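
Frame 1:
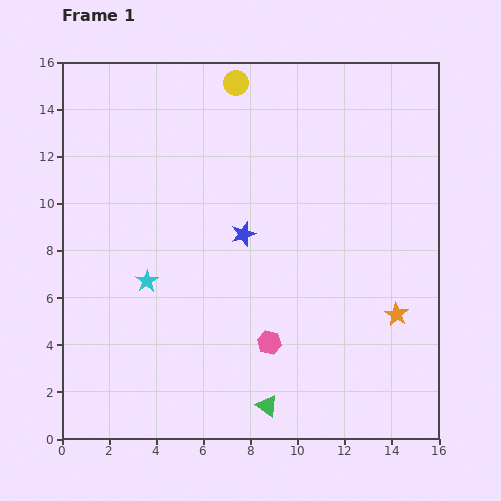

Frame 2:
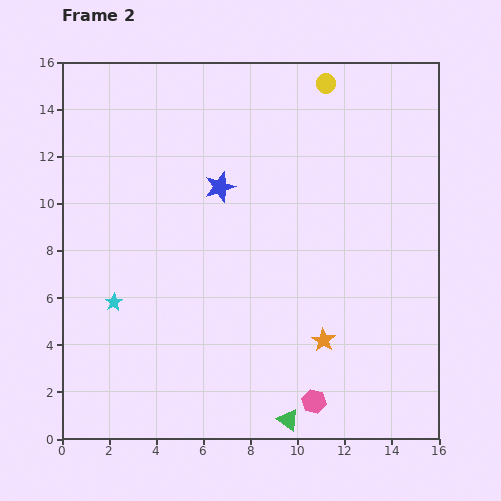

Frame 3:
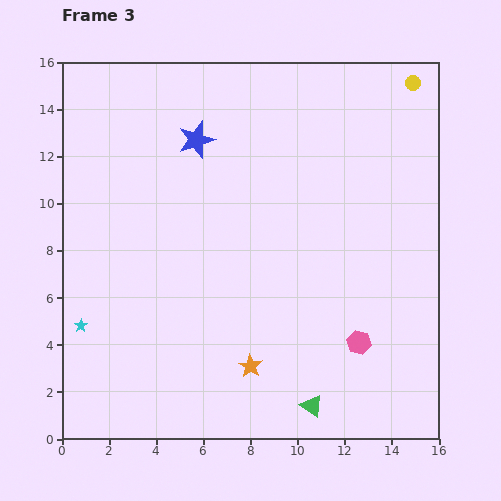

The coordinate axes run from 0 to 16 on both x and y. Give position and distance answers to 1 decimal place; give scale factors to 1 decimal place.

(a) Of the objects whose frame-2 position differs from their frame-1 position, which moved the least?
the green triangle

(moved 1.1)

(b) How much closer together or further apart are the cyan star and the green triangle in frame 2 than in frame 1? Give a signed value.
+1.5

Distance in frame 1: 7.4. Distance in frame 2: 8.9.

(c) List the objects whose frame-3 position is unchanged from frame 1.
none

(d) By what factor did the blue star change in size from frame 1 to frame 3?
1.5×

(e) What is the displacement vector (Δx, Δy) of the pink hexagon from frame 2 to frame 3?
(1.9, 2.5)

The pink hexagon was at (10.7, 1.6) in frame 2 and (12.6, 4.1) in frame 3.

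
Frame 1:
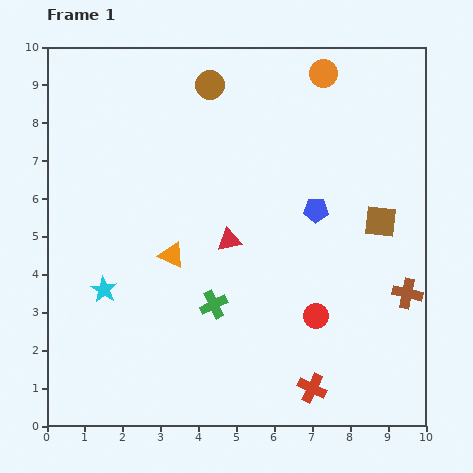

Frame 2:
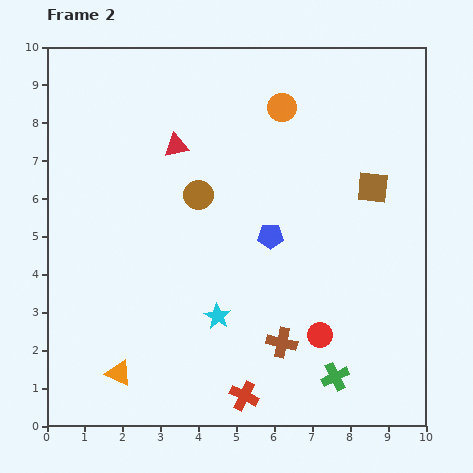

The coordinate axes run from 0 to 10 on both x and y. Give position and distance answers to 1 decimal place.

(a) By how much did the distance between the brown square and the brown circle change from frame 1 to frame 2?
-1.2

Distance in frame 1: 5.8. Distance in frame 2: 4.6.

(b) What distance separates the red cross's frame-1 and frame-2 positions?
1.8

The red cross moved from (7.0, 1.0) to (5.2, 0.8), a distance of √(1.8² + 0.2²) ≈ 1.8.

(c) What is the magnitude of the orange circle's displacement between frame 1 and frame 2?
1.4

The orange circle moved from (7.3, 9.3) to (6.2, 8.4), a distance of √(1.1² + 0.9²) ≈ 1.4.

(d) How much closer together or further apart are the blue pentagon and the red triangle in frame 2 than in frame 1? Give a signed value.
+1.1

Distance in frame 1: 2.4. Distance in frame 2: 3.5.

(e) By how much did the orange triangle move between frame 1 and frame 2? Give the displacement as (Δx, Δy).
(-1.4, -3.1)

The orange triangle was at (3.3, 4.5) in frame 1 and (1.9, 1.4) in frame 2.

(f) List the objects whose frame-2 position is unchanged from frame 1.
none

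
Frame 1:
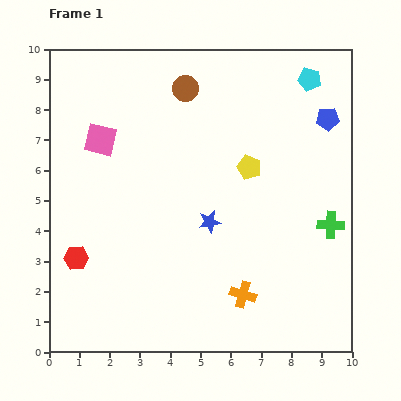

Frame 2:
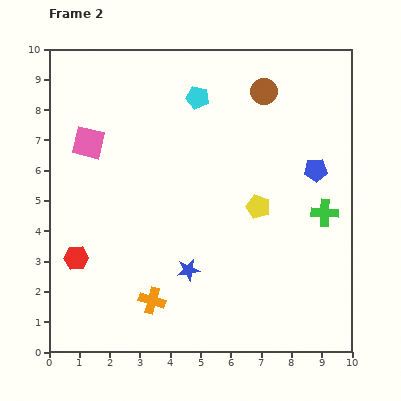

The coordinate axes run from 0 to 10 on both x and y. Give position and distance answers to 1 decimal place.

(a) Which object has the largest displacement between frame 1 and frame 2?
the cyan pentagon

(moved 3.7; next 3.0)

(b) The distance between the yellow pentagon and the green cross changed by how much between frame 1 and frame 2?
-1.1

Distance in frame 1: 3.3. Distance in frame 2: 2.2.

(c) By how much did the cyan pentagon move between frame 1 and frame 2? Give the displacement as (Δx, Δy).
(-3.7, -0.6)

The cyan pentagon was at (8.6, 9.0) in frame 1 and (4.9, 8.4) in frame 2.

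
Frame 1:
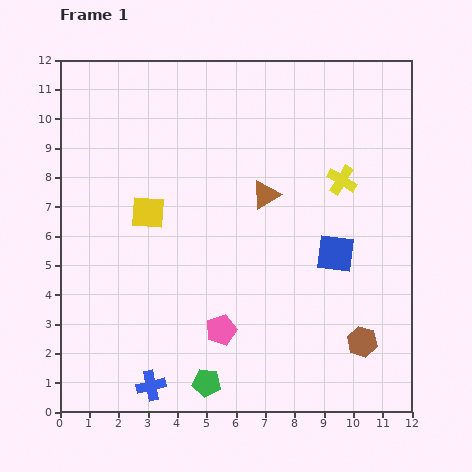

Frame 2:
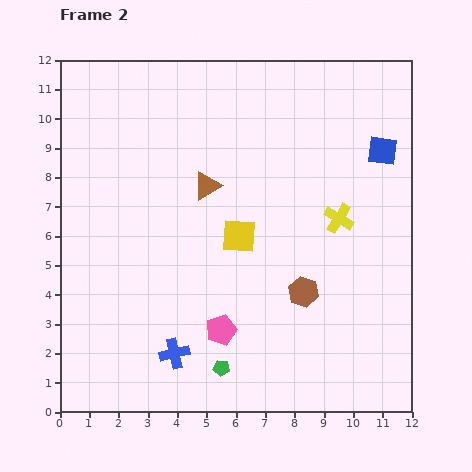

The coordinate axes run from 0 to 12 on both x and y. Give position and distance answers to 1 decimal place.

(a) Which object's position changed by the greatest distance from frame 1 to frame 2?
the blue square

(moved 3.8; next 3.2)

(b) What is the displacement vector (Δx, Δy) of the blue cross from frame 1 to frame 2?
(0.8, 1.1)

The blue cross was at (3.1, 0.9) in frame 1 and (3.9, 2.0) in frame 2.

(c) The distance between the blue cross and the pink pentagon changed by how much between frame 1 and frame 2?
-1.3

Distance in frame 1: 3.1. Distance in frame 2: 1.8.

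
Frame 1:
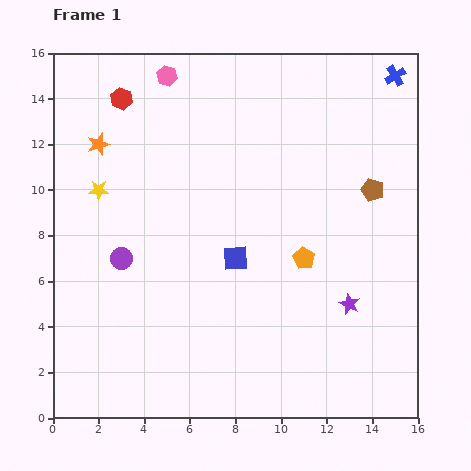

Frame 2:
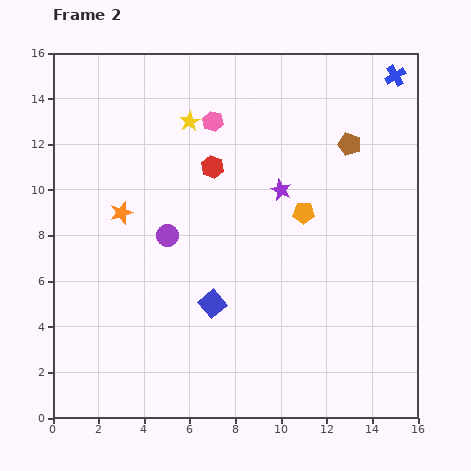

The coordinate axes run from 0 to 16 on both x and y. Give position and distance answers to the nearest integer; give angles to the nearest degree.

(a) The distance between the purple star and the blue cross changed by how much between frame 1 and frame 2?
-3

Distance in frame 1: 10. Distance in frame 2: 7.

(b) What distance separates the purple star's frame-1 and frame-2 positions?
6

The purple star moved from (13, 5) to (10, 10), a distance of √(3² + 5²) ≈ 6.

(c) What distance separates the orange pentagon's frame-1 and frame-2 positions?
2

The orange pentagon moved from (11, 7) to (11, 9), a distance of √(0² + 2²) ≈ 2.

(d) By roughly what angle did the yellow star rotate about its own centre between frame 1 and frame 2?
31° counter-clockwise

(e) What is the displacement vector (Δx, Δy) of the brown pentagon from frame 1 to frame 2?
(-1, 2)

The brown pentagon was at (14, 10) in frame 1 and (13, 12) in frame 2.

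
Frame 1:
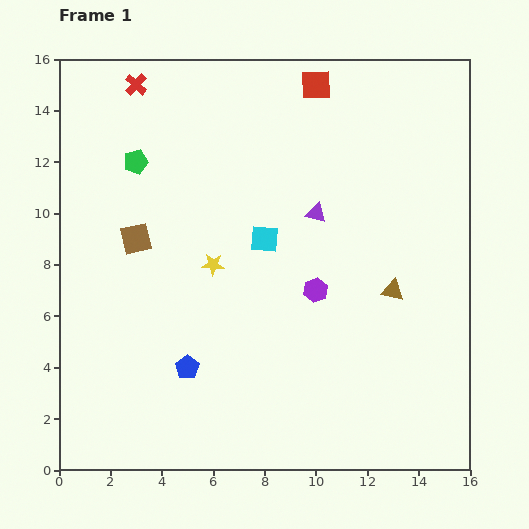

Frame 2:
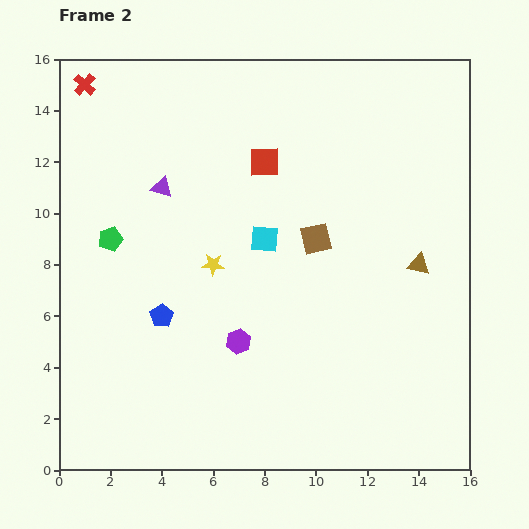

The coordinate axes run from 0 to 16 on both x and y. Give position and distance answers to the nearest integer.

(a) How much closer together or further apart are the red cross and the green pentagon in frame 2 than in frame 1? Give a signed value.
+3

Distance in frame 1: 3. Distance in frame 2: 6.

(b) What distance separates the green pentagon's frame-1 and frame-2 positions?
3

The green pentagon moved from (3, 12) to (2, 9), a distance of √(1² + 3²) ≈ 3.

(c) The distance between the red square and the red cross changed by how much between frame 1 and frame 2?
+1

Distance in frame 1: 7. Distance in frame 2: 8.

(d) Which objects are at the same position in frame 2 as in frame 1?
the yellow star, the cyan square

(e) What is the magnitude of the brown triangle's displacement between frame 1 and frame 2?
1

The brown triangle moved from (13, 7) to (14, 8), a distance of √(1² + 1²) ≈ 1.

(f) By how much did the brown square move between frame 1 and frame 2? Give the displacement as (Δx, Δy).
(7, 0)

The brown square was at (3, 9) in frame 1 and (10, 9) in frame 2.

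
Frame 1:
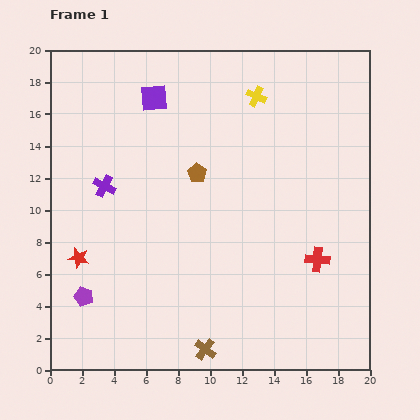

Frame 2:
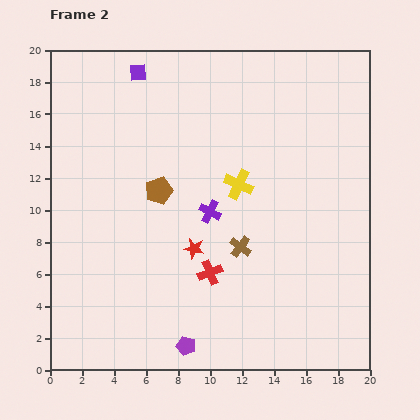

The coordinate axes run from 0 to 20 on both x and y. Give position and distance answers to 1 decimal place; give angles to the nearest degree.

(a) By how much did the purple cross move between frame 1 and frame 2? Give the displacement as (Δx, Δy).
(6.6, -1.6)

The purple cross was at (3.4, 11.5) in frame 1 and (10.0, 9.9) in frame 2.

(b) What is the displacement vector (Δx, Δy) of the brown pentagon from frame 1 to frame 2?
(-2.4, -1.1)

The brown pentagon was at (9.2, 12.3) in frame 1 and (6.8, 11.2) in frame 2.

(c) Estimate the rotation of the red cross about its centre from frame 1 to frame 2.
26° counter-clockwise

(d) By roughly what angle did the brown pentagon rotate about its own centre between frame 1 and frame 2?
18° clockwise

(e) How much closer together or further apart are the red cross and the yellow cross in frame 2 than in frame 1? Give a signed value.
-5.1

Distance in frame 1: 10.9. Distance in frame 2: 5.8.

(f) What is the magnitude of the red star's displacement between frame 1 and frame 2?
7.2

The red star moved from (1.8, 7.0) to (9.0, 7.6), a distance of √(7.2² + 0.6²) ≈ 7.2.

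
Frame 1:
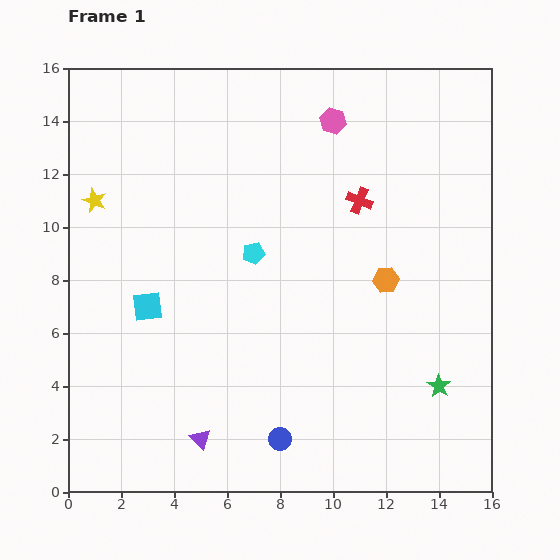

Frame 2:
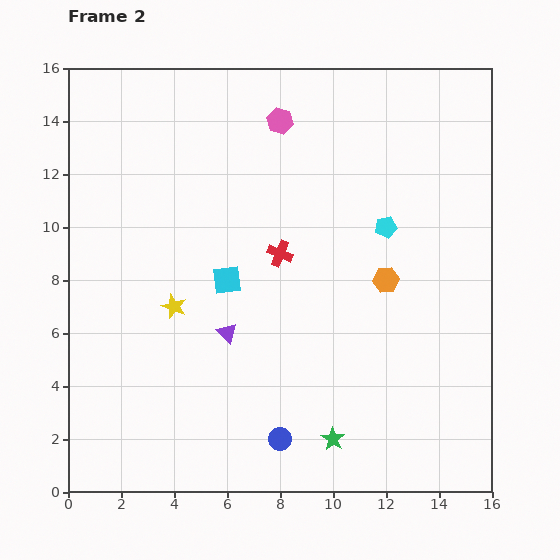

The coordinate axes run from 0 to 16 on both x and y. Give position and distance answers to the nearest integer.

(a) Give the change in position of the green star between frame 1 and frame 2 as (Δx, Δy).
(-4, -2)

The green star was at (14, 4) in frame 1 and (10, 2) in frame 2.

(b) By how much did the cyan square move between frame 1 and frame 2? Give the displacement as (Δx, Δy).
(3, 1)

The cyan square was at (3, 7) in frame 1 and (6, 8) in frame 2.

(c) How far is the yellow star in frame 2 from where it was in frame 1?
5

The yellow star moved from (1, 11) to (4, 7), a distance of √(3² + 4²) ≈ 5.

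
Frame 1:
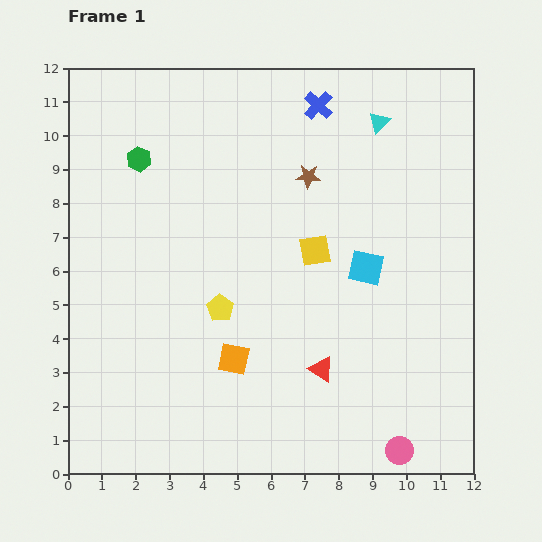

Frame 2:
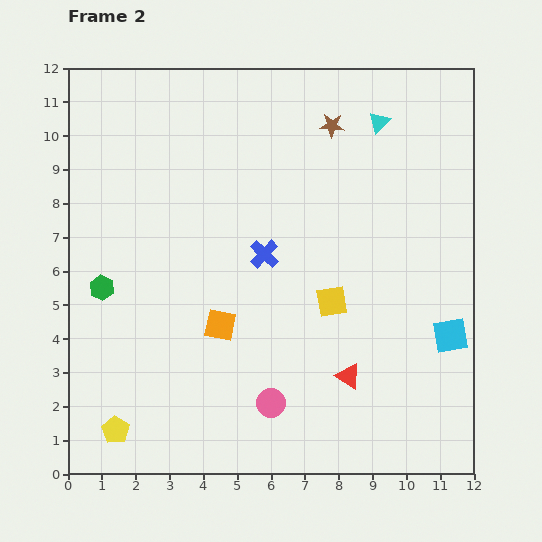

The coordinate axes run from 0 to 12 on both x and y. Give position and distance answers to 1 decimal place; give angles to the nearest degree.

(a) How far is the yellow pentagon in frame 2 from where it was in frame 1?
4.8

The yellow pentagon moved from (4.5, 4.9) to (1.4, 1.3), a distance of √(3.1² + 3.6²) ≈ 4.8.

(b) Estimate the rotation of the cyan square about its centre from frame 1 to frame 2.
22° counter-clockwise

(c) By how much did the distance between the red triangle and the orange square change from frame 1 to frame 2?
+1.5

Distance in frame 1: 2.6. Distance in frame 2: 4.1.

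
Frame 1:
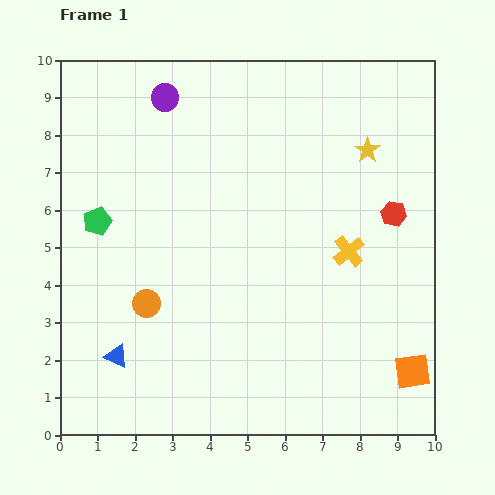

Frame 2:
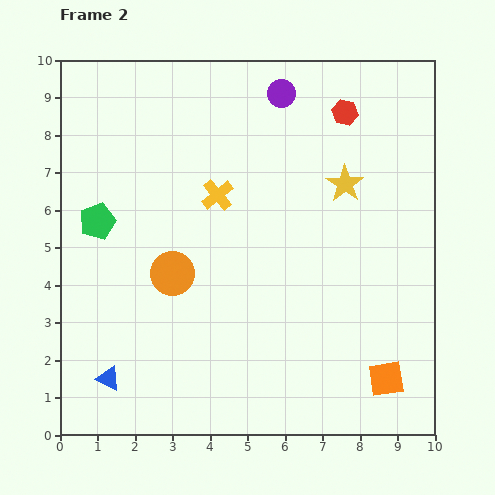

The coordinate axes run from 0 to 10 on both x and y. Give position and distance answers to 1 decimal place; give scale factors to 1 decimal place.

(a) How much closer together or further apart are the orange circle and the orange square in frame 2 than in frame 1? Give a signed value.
-0.9

Distance in frame 1: 7.3. Distance in frame 2: 6.4.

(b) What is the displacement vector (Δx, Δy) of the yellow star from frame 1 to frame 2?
(-0.6, -0.9)

The yellow star was at (8.2, 7.6) in frame 1 and (7.6, 6.7) in frame 2.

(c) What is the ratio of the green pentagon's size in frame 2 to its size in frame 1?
1.3×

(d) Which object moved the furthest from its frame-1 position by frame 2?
the yellow cross

(moved 3.8; next 3.1)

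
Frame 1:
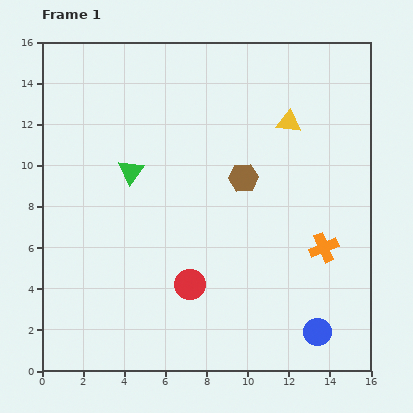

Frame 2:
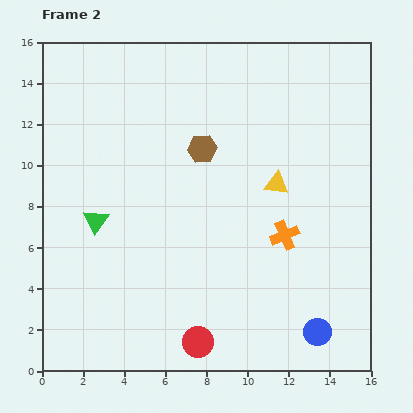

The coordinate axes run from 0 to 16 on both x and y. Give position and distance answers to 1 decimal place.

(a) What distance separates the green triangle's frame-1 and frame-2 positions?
2.9

The green triangle moved from (4.3, 9.7) to (2.6, 7.3), a distance of √(1.7² + 2.4²) ≈ 2.9.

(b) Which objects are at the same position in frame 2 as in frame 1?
the blue circle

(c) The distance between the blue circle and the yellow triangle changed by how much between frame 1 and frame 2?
-2.8

Distance in frame 1: 10.3. Distance in frame 2: 7.5.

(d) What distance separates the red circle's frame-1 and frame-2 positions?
2.8

The red circle moved from (7.2, 4.2) to (7.6, 1.4), a distance of √(0.4² + 2.8²) ≈ 2.8.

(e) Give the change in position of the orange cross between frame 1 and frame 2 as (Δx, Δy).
(-1.9, 0.6)

The orange cross was at (13.7, 6.0) in frame 1 and (11.8, 6.6) in frame 2.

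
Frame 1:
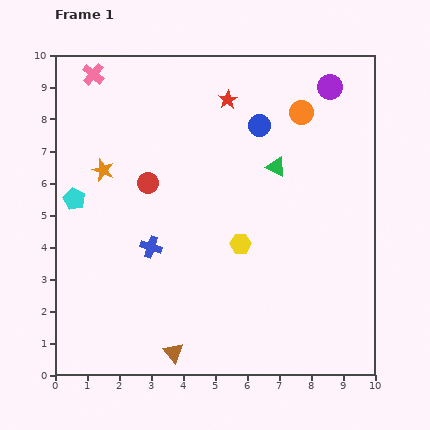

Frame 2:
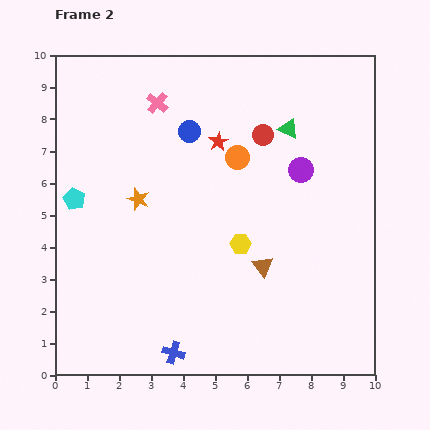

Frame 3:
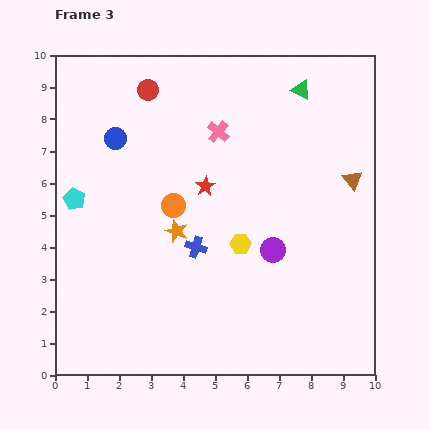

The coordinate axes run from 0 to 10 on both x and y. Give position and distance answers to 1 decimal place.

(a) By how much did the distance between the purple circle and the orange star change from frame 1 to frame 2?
-2.4

Distance in frame 1: 7.6. Distance in frame 2: 5.2.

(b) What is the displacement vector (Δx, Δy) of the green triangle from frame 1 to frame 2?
(0.4, 1.2)

The green triangle was at (6.9, 6.5) in frame 1 and (7.3, 7.7) in frame 2.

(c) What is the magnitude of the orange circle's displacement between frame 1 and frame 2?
2.4

The orange circle moved from (7.7, 8.2) to (5.7, 6.8), a distance of √(2.0² + 1.4²) ≈ 2.4.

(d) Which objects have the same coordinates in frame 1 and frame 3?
the cyan pentagon, the yellow hexagon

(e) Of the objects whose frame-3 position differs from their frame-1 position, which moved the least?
the blue cross

(moved 1.4)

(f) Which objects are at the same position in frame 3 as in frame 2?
the cyan pentagon, the yellow hexagon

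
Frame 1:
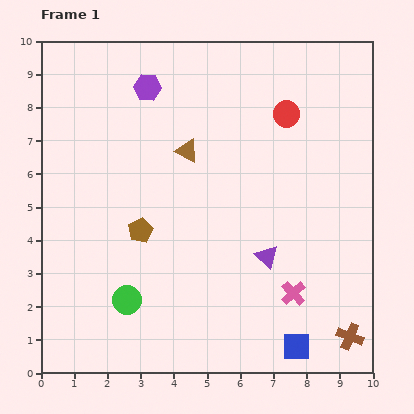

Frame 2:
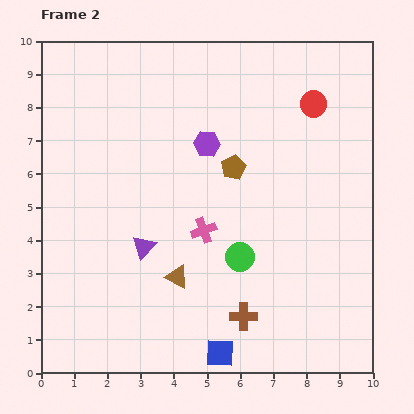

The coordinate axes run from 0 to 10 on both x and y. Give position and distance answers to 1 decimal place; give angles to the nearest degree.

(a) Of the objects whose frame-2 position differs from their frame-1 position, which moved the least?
the red circle

(moved 0.9)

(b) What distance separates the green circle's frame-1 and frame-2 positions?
3.6

The green circle moved from (2.6, 2.2) to (6.0, 3.5), a distance of √(3.4² + 1.3²) ≈ 3.6.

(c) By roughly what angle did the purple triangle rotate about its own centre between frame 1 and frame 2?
29° clockwise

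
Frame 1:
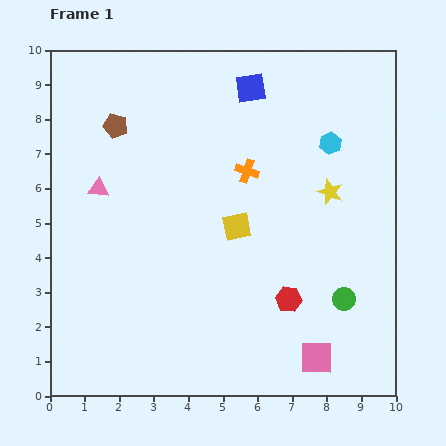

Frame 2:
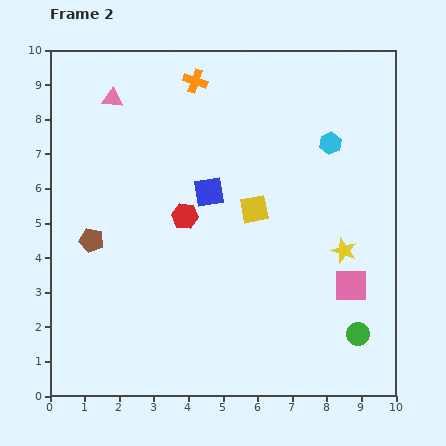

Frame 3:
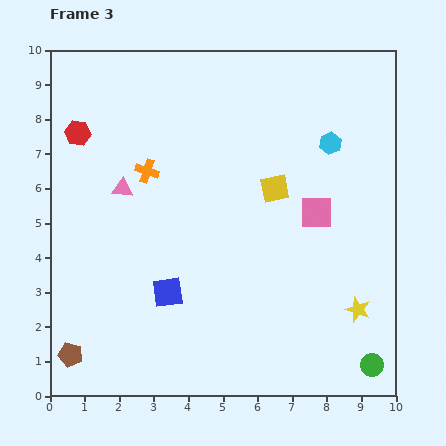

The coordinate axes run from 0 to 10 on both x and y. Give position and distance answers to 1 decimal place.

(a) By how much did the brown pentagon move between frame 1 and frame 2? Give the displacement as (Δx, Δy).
(-0.7, -3.3)

The brown pentagon was at (1.9, 7.8) in frame 1 and (1.2, 4.5) in frame 2.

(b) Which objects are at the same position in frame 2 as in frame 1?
the cyan hexagon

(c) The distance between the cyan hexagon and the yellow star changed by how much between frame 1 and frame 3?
+3.5

Distance in frame 1: 1.4. Distance in frame 3: 4.9.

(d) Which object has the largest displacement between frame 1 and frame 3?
the red hexagon

(moved 7.8; next 6.7)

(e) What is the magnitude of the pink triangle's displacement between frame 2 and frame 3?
2.6

The pink triangle moved from (1.8, 8.6) to (2.1, 6.0), a distance of √(0.3² + 2.6²) ≈ 2.6.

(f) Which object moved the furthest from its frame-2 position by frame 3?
the red hexagon

(moved 3.9; next 3.4)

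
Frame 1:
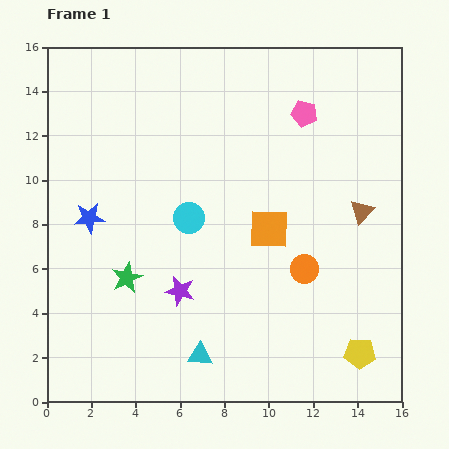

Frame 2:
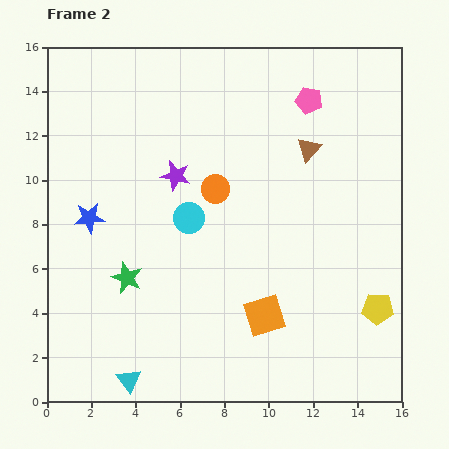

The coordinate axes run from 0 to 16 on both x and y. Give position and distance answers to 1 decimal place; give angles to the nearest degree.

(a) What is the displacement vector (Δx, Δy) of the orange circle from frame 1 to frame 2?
(-4.0, 3.6)

The orange circle was at (11.6, 6.0) in frame 1 and (7.6, 9.6) in frame 2.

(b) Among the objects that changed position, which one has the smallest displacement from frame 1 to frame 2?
the pink pentagon

(moved 0.6)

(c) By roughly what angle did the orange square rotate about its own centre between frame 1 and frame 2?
19° counter-clockwise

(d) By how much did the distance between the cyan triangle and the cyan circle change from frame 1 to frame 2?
+1.6

Distance in frame 1: 6.2. Distance in frame 2: 7.8.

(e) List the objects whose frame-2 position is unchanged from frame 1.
the green star, the blue star, the cyan circle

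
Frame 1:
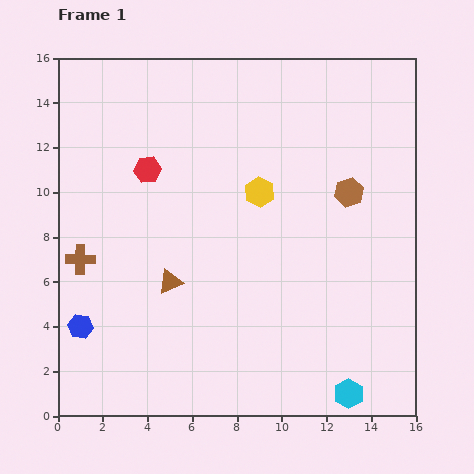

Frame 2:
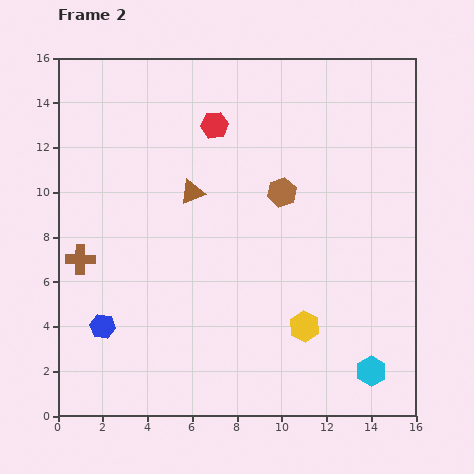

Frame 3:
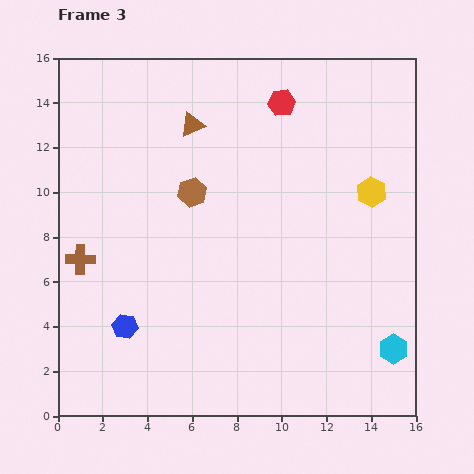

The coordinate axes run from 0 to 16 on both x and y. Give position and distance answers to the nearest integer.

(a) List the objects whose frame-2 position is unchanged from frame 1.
the brown cross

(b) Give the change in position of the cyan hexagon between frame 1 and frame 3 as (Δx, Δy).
(2, 2)

The cyan hexagon was at (13, 1) in frame 1 and (15, 3) in frame 3.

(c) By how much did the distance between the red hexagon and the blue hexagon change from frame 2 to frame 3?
+2

Distance in frame 2: 10. Distance in frame 3: 12.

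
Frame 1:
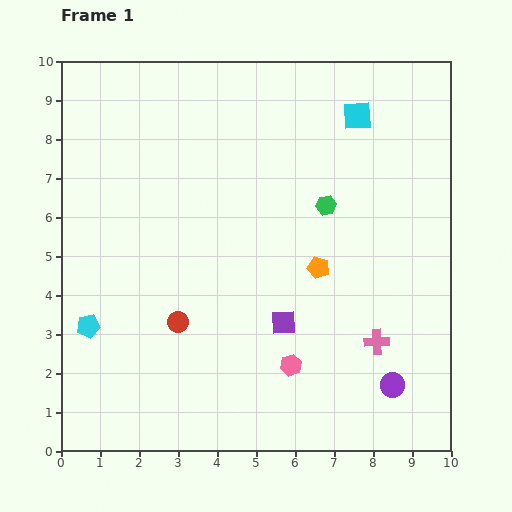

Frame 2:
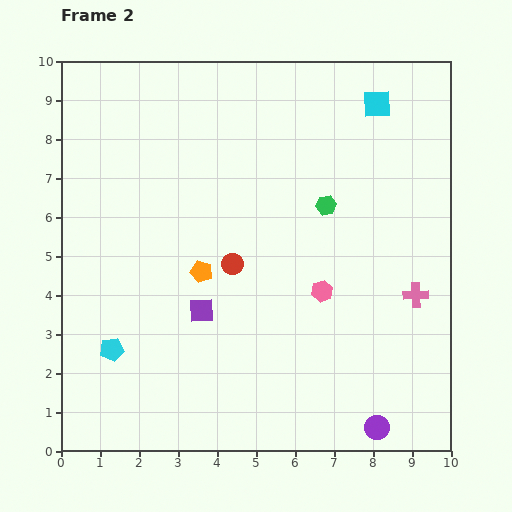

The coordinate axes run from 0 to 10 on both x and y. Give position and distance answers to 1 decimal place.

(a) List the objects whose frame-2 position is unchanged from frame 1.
the green hexagon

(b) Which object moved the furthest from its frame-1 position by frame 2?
the orange pentagon

(moved 3.0; next 2.1)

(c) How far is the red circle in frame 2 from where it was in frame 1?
2.1

The red circle moved from (3.0, 3.3) to (4.4, 4.8), a distance of √(1.4² + 1.5²) ≈ 2.1.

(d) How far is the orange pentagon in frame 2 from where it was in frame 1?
3.0

The orange pentagon moved from (6.6, 4.7) to (3.6, 4.6), a distance of √(3.0² + 0.1²) ≈ 3.0.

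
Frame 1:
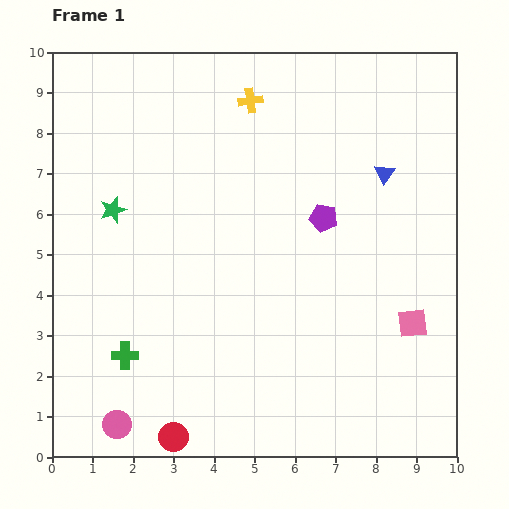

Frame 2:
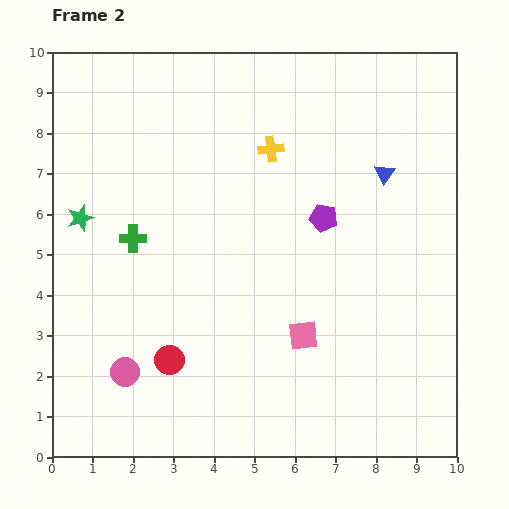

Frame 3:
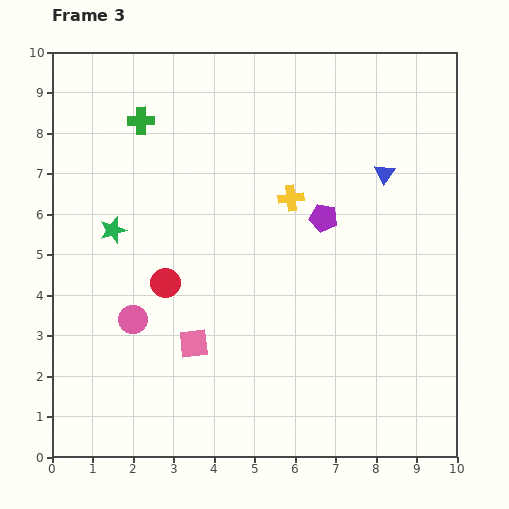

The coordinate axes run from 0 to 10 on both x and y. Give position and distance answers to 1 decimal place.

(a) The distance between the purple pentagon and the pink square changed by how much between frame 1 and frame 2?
-0.5

Distance in frame 1: 3.4. Distance in frame 2: 2.9.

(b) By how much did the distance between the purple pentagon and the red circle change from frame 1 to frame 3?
-2.3

Distance in frame 1: 6.5. Distance in frame 3: 4.2.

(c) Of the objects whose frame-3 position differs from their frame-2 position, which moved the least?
the green star

(moved 0.9)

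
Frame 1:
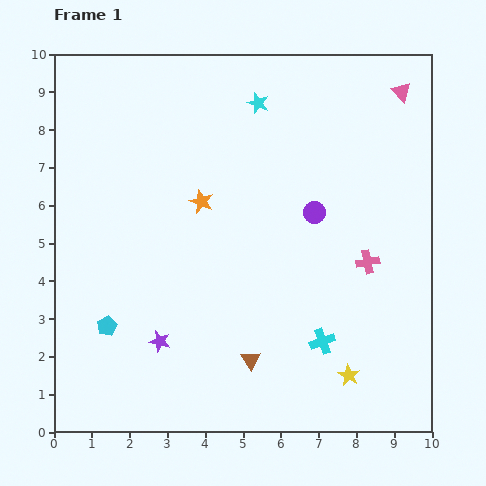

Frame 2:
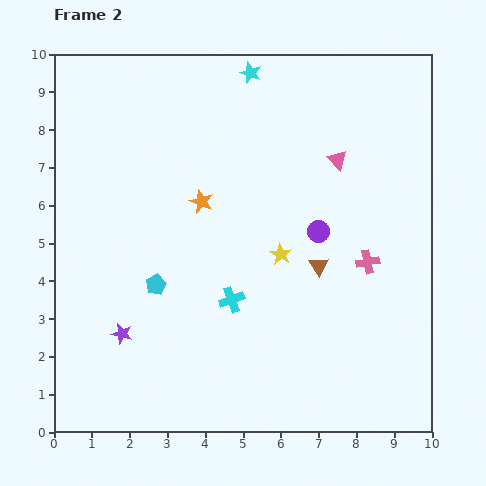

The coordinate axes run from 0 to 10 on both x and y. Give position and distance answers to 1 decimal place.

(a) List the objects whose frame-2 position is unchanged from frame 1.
the orange star, the pink cross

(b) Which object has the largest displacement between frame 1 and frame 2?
the yellow star

(moved 3.7; next 3.1)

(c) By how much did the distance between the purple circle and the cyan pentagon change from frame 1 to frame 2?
-1.8

Distance in frame 1: 6.3. Distance in frame 2: 4.5.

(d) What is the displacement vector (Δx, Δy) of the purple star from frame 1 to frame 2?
(-1.0, 0.2)

The purple star was at (2.8, 2.4) in frame 1 and (1.8, 2.6) in frame 2.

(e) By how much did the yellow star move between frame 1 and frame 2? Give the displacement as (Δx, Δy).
(-1.8, 3.2)

The yellow star was at (7.8, 1.5) in frame 1 and (6.0, 4.7) in frame 2.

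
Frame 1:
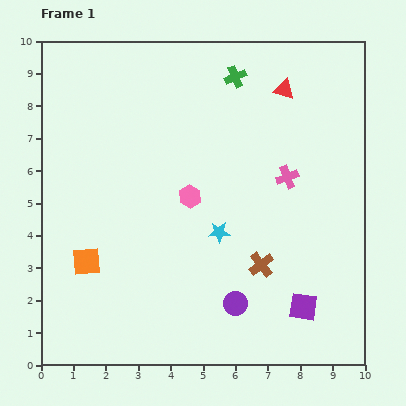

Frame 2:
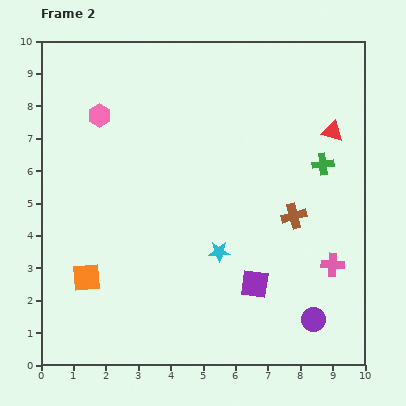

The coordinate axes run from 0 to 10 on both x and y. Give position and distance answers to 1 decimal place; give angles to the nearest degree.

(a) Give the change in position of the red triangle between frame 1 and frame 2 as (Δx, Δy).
(1.5, -1.3)

The red triangle was at (7.5, 8.5) in frame 1 and (9.0, 7.2) in frame 2.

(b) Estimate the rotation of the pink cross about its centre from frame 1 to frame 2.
23° clockwise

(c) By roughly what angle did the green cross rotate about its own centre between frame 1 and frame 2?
17° clockwise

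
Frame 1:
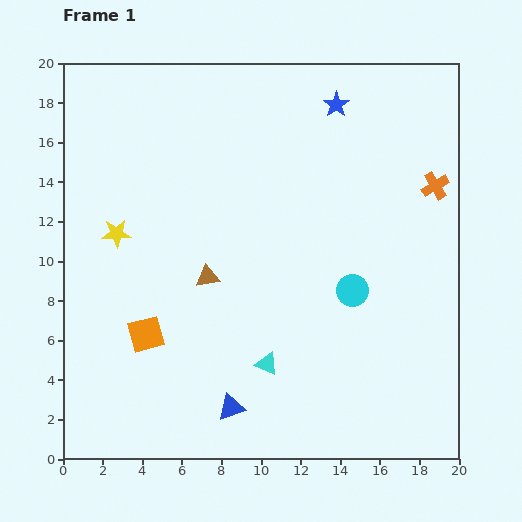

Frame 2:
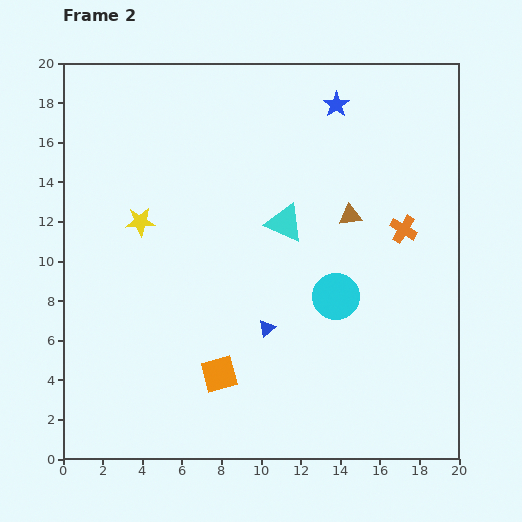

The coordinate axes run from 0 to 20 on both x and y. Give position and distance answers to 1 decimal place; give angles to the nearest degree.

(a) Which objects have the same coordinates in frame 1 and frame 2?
the blue star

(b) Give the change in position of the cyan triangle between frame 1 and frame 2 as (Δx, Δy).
(0.9, 7.1)

The cyan triangle was at (10.3, 4.8) in frame 1 and (11.2, 11.9) in frame 2.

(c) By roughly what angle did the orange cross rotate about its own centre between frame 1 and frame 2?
29° counter-clockwise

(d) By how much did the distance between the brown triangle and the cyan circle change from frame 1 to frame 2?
-3.1

Distance in frame 1: 7.3. Distance in frame 2: 4.2.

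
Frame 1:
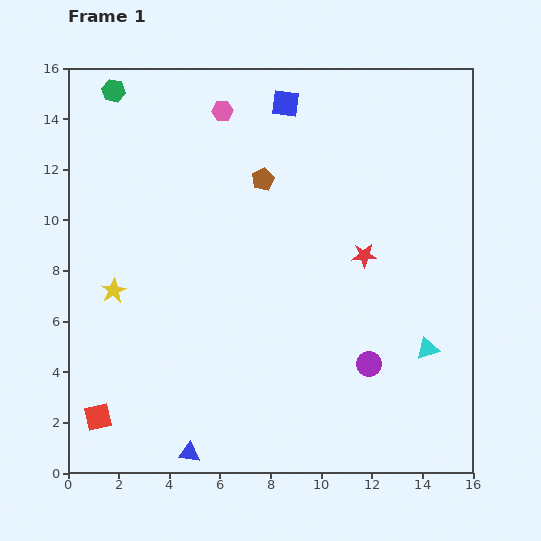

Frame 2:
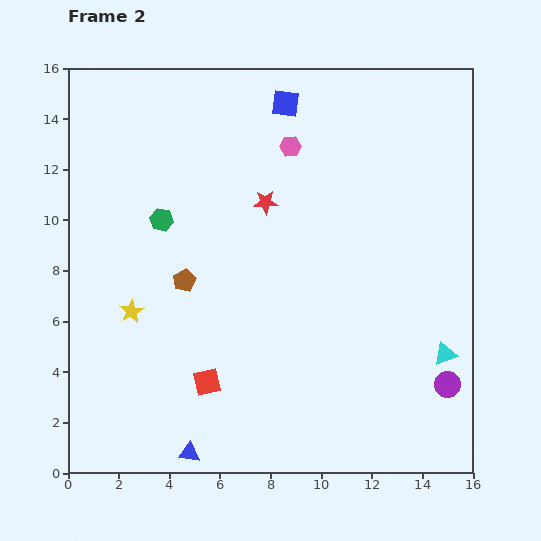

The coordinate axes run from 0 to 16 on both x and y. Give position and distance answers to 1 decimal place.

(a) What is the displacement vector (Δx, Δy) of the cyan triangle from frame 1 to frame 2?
(0.7, -0.2)

The cyan triangle was at (14.2, 4.9) in frame 1 and (14.9, 4.7) in frame 2.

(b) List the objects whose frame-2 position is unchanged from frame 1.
the blue triangle, the blue square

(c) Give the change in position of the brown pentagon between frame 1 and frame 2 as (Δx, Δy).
(-3.1, -4.0)

The brown pentagon was at (7.7, 11.6) in frame 1 and (4.6, 7.6) in frame 2.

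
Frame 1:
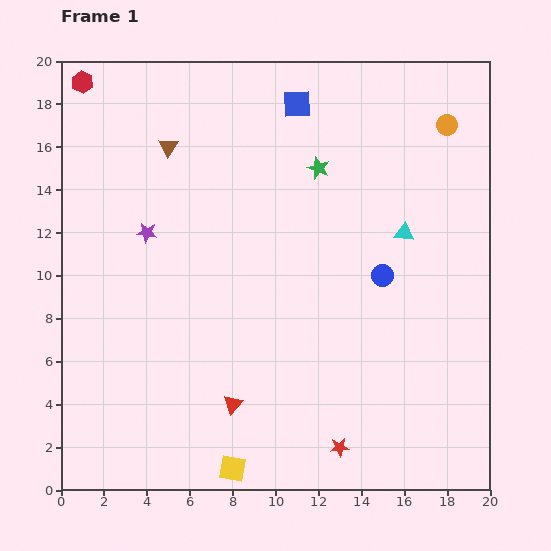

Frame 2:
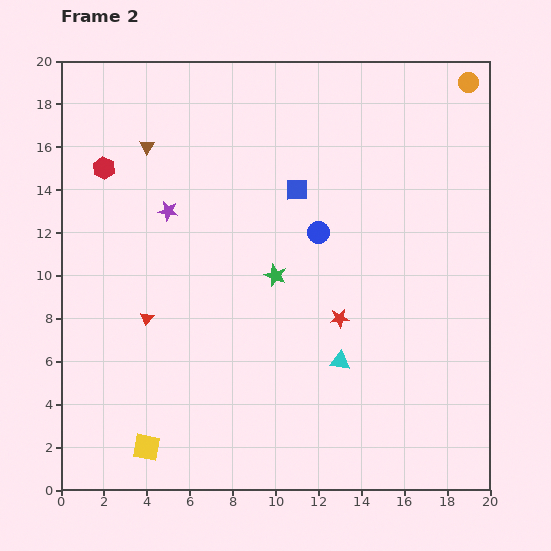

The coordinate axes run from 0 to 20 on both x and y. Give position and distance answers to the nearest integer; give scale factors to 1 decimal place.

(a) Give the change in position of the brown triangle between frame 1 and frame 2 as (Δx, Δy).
(-1, 0)

The brown triangle was at (5, 16) in frame 1 and (4, 16) in frame 2.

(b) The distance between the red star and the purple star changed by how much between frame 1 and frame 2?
-4

Distance in frame 1: 13. Distance in frame 2: 9.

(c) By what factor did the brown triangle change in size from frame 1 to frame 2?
0.8×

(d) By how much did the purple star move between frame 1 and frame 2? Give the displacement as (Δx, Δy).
(1, 1)

The purple star was at (4, 12) in frame 1 and (5, 13) in frame 2.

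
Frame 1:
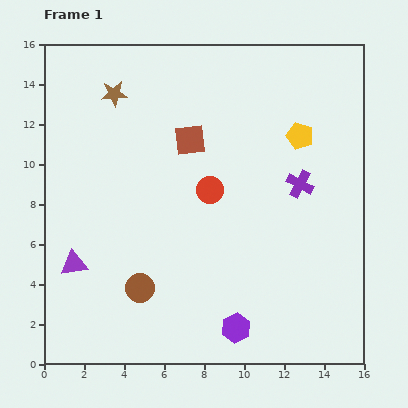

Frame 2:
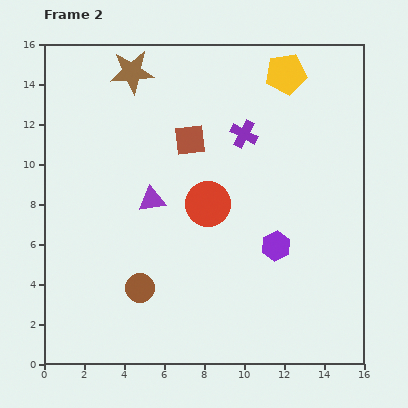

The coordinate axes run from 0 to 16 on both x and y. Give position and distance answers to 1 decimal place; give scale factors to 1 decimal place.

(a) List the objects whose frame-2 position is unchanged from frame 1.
the brown square, the brown circle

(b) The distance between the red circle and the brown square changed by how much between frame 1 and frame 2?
+0.6

Distance in frame 1: 2.7. Distance in frame 2: 3.3.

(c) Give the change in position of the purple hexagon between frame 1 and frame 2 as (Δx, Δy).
(2.0, 4.1)

The purple hexagon was at (9.6, 1.8) in frame 1 and (11.6, 5.9) in frame 2.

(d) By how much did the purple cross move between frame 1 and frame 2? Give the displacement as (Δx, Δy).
(-2.8, 2.5)

The purple cross was at (12.8, 9.0) in frame 1 and (10.0, 11.5) in frame 2.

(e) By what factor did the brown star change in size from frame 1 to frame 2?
1.7×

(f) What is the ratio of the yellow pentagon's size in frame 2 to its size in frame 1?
1.5×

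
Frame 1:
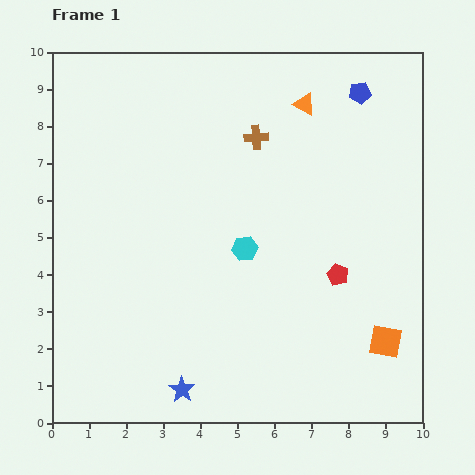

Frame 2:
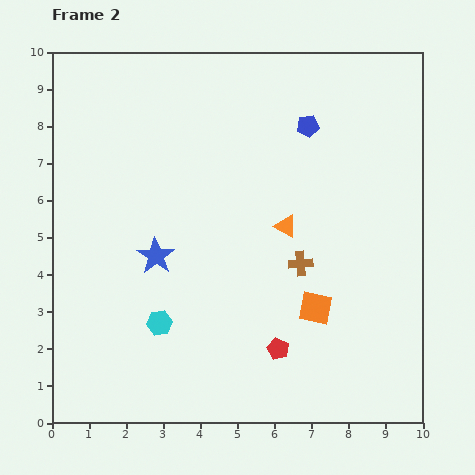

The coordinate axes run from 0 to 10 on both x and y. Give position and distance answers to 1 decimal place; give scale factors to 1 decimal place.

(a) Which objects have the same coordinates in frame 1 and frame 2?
none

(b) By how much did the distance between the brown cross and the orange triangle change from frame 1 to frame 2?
-0.5

Distance in frame 1: 1.6. Distance in frame 2: 1.1.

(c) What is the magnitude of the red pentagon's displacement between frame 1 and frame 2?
2.6

The red pentagon moved from (7.7, 4.0) to (6.1, 2.0), a distance of √(1.6² + 2.0²) ≈ 2.6.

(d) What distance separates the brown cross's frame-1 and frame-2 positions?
3.6

The brown cross moved from (5.5, 7.7) to (6.7, 4.3), a distance of √(1.2² + 3.4²) ≈ 3.6.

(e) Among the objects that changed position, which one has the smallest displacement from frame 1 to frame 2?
the blue pentagon

(moved 1.7)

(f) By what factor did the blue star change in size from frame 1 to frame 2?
1.4×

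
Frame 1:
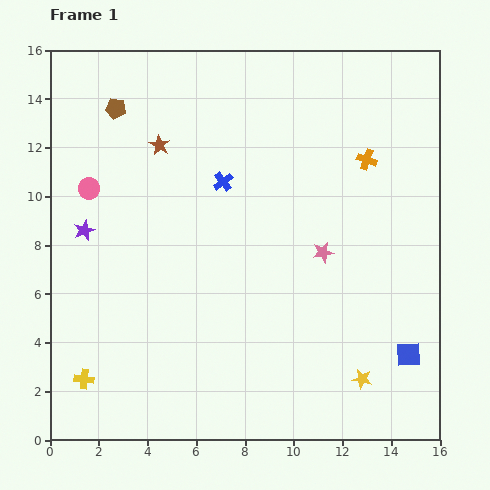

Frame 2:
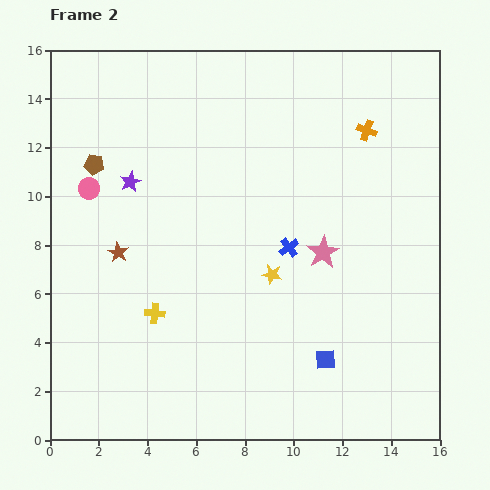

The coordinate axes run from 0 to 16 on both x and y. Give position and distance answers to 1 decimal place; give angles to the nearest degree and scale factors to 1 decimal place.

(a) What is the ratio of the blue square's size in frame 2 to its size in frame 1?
0.8×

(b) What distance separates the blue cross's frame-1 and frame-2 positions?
3.8

The blue cross moved from (7.1, 10.6) to (9.8, 7.9), a distance of √(2.7² + 2.7²) ≈ 3.8.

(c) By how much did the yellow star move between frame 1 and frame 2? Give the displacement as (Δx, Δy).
(-3.7, 4.3)

The yellow star was at (12.8, 2.5) in frame 1 and (9.1, 6.8) in frame 2.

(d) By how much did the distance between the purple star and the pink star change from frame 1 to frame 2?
-1.4

Distance in frame 1: 9.8. Distance in frame 2: 8.4.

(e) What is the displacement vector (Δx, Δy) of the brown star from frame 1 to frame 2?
(-1.7, -4.4)

The brown star was at (4.5, 12.1) in frame 1 and (2.8, 7.7) in frame 2.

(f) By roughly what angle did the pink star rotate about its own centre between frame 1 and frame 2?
21° counter-clockwise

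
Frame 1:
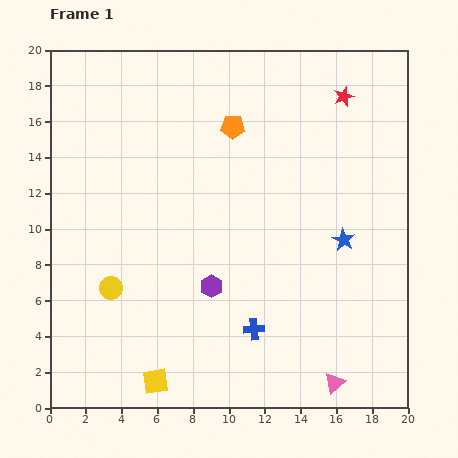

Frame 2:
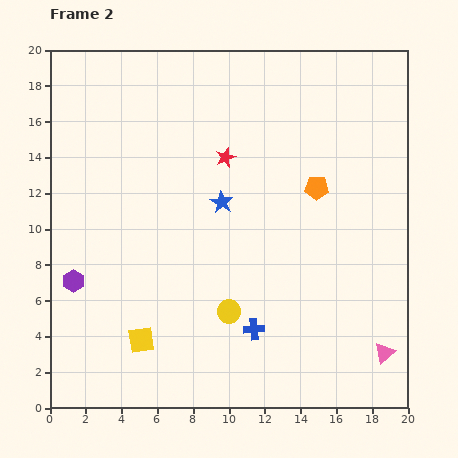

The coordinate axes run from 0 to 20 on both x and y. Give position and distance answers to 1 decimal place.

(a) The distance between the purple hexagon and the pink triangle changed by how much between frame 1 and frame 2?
+9.1

Distance in frame 1: 8.8. Distance in frame 2: 17.9.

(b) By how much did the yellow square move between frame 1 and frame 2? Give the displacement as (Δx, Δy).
(-0.8, 2.3)

The yellow square was at (5.9, 1.5) in frame 1 and (5.1, 3.8) in frame 2.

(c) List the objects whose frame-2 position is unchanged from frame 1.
the blue cross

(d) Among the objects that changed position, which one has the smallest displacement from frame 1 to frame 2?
the yellow square

(moved 2.4)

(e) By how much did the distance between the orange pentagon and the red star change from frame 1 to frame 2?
-1.0

Distance in frame 1: 6.4. Distance in frame 2: 5.4.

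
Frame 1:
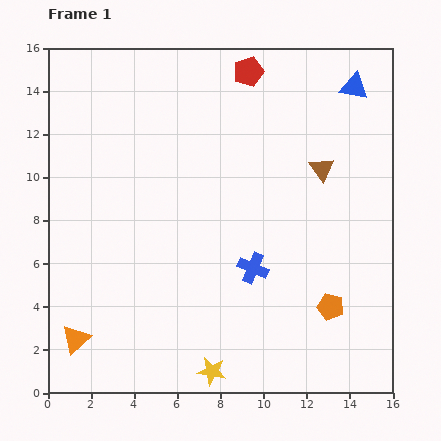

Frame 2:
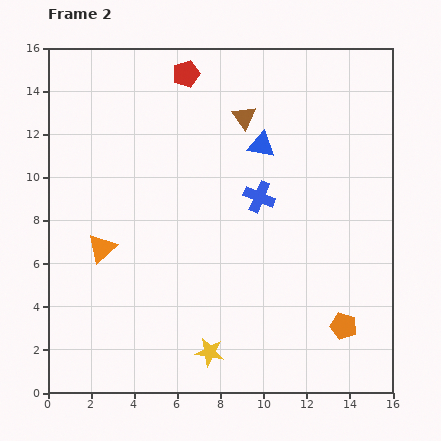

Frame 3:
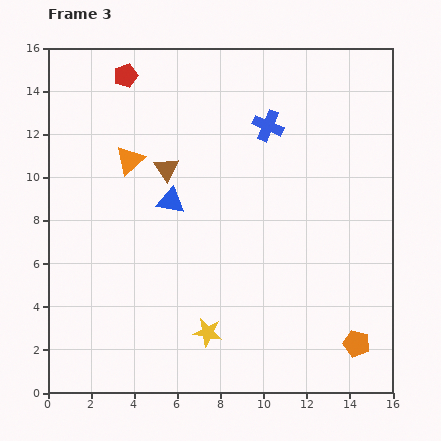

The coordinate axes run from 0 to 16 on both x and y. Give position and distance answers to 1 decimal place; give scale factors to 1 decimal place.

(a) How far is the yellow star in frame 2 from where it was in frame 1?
0.9

The yellow star moved from (7.6, 1.0) to (7.5, 1.9), a distance of √(0.1² + 0.9²) ≈ 0.9.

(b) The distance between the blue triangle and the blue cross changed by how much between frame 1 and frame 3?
-3.9

Distance in frame 1: 9.6. Distance in frame 3: 5.7.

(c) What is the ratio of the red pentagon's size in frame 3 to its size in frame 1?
0.8×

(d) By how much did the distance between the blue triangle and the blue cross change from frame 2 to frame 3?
+3.3

Distance in frame 2: 2.4. Distance in frame 3: 5.7.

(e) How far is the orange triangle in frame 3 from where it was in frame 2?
4.3

The orange triangle moved from (2.5, 6.7) to (3.8, 10.8), a distance of √(1.3² + 4.1²) ≈ 4.3.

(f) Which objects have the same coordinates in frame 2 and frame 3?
none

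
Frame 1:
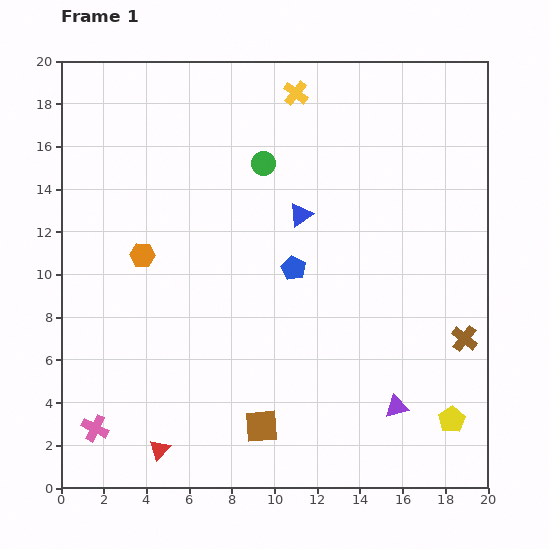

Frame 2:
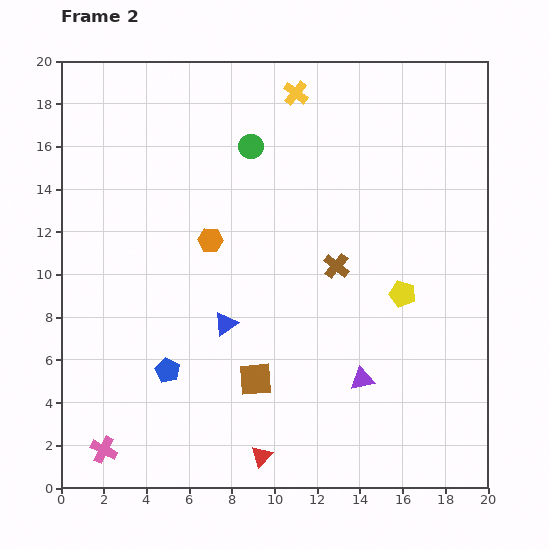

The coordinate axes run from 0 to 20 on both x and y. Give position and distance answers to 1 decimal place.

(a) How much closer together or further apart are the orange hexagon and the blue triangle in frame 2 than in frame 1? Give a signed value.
-3.6

Distance in frame 1: 7.6. Distance in frame 2: 4.0.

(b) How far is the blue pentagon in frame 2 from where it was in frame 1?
7.6

The blue pentagon moved from (10.9, 10.3) to (5.0, 5.5), a distance of √(5.9² + 4.8²) ≈ 7.6.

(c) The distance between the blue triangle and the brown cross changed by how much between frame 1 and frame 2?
-3.7

Distance in frame 1: 9.6. Distance in frame 2: 5.9.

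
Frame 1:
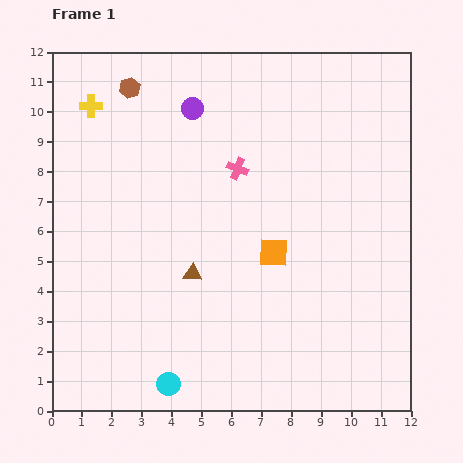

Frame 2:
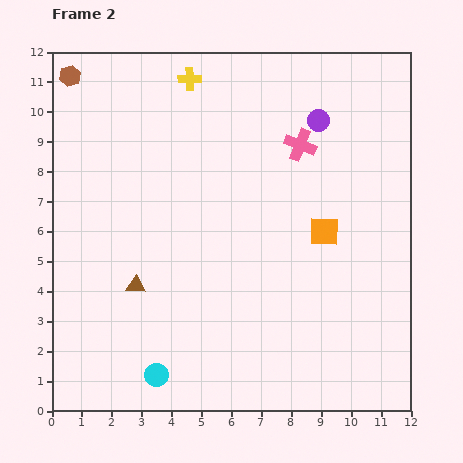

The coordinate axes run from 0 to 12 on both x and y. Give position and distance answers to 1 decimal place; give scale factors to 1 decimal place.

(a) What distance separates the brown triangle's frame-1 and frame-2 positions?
1.9

The brown triangle moved from (4.7, 4.6) to (2.8, 4.2), a distance of √(1.9² + 0.4²) ≈ 1.9.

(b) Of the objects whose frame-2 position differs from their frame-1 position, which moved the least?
the cyan circle

(moved 0.5)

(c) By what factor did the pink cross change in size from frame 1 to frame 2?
1.5×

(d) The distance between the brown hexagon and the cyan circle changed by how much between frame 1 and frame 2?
+0.4

Distance in frame 1: 10.0. Distance in frame 2: 10.4.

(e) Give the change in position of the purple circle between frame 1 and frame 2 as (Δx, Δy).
(4.2, -0.4)

The purple circle was at (4.7, 10.1) in frame 1 and (8.9, 9.7) in frame 2.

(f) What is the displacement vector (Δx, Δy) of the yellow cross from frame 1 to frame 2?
(3.3, 0.9)

The yellow cross was at (1.3, 10.2) in frame 1 and (4.6, 11.1) in frame 2.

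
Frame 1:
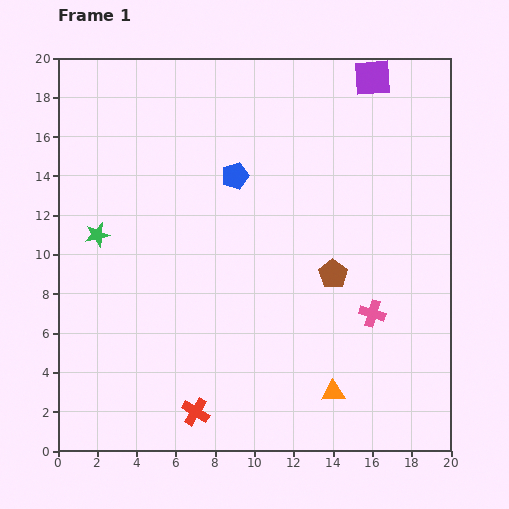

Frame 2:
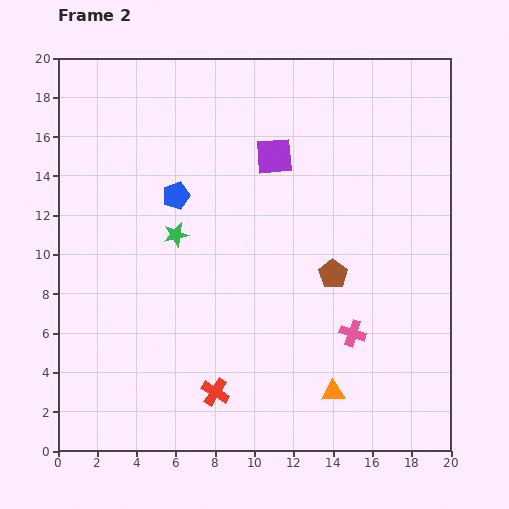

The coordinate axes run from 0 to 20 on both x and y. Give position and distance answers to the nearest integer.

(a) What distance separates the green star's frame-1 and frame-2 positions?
4

The green star moved from (2, 11) to (6, 11), a distance of √(4² + 0²) ≈ 4.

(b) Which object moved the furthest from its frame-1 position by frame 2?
the purple square

(moved 6; next 4)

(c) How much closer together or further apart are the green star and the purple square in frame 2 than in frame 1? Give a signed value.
-10

Distance in frame 1: 16. Distance in frame 2: 6.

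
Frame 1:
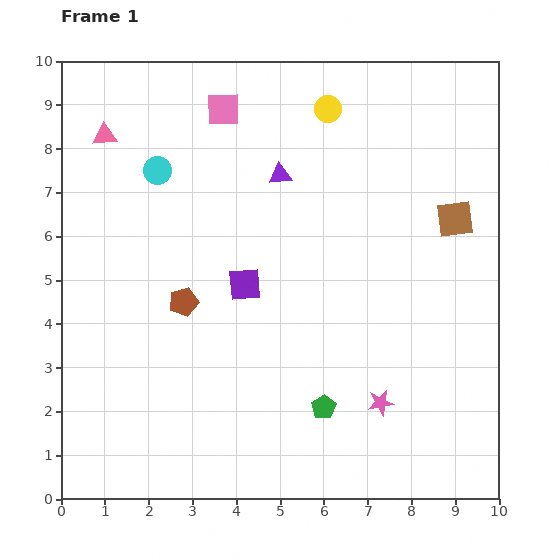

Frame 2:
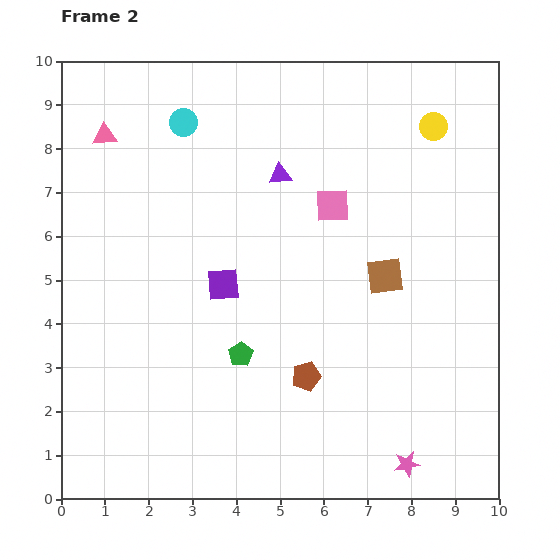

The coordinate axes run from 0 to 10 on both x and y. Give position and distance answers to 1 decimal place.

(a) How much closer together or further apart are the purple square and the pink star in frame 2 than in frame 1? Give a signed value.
+1.8

Distance in frame 1: 4.1. Distance in frame 2: 5.9.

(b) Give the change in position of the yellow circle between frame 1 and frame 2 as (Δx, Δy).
(2.4, -0.4)

The yellow circle was at (6.1, 8.9) in frame 1 and (8.5, 8.5) in frame 2.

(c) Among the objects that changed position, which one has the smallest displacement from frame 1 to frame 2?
the purple square

(moved 0.5)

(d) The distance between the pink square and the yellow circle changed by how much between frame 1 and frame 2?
+0.5

Distance in frame 1: 2.4. Distance in frame 2: 2.9.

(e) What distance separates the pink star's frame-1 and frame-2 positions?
1.5

The pink star moved from (7.3, 2.2) to (7.9, 0.8), a distance of √(0.6² + 1.4²) ≈ 1.5.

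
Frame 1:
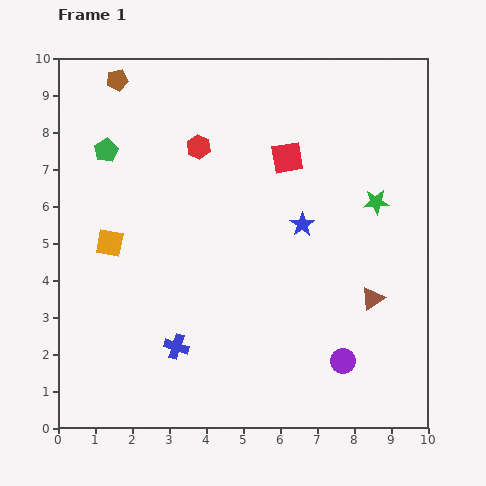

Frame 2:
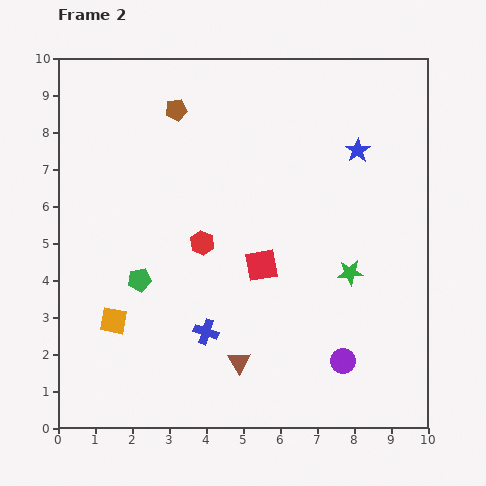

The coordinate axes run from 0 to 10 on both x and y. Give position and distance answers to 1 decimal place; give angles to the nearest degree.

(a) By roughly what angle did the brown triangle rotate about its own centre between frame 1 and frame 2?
27° counter-clockwise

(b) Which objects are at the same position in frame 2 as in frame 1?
the purple circle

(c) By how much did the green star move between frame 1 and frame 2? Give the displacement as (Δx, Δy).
(-0.7, -1.9)

The green star was at (8.6, 6.1) in frame 1 and (7.9, 4.2) in frame 2.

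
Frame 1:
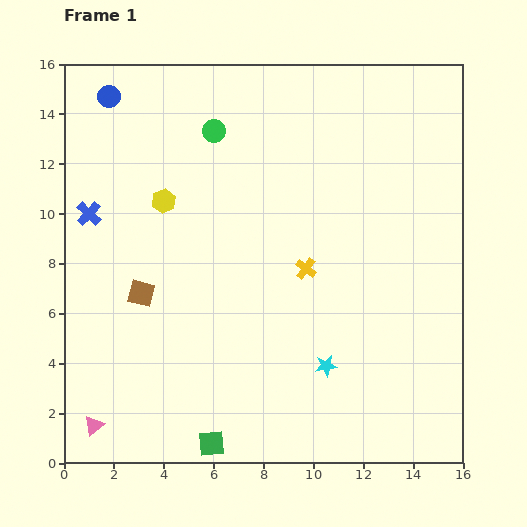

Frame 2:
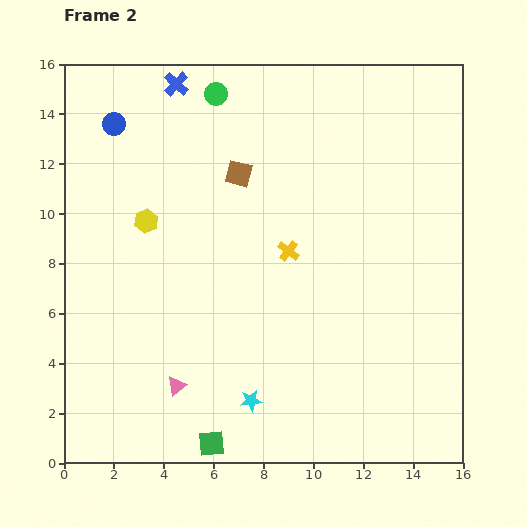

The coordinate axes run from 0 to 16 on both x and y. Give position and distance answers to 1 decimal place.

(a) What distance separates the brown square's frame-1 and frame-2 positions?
6.2

The brown square moved from (3.1, 6.8) to (7.0, 11.6), a distance of √(3.9² + 4.8²) ≈ 6.2.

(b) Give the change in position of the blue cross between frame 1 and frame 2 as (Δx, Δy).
(3.5, 5.2)

The blue cross was at (1.0, 10.0) in frame 1 and (4.5, 15.2) in frame 2.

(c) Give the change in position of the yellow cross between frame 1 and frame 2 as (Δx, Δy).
(-0.7, 0.7)

The yellow cross was at (9.7, 7.8) in frame 1 and (9.0, 8.5) in frame 2.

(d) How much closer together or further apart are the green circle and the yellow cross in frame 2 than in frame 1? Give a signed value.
+0.3

Distance in frame 1: 6.6. Distance in frame 2: 6.9.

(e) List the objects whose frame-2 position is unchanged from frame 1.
the green square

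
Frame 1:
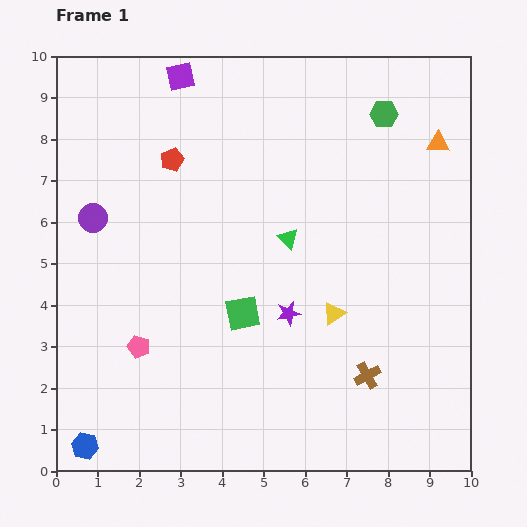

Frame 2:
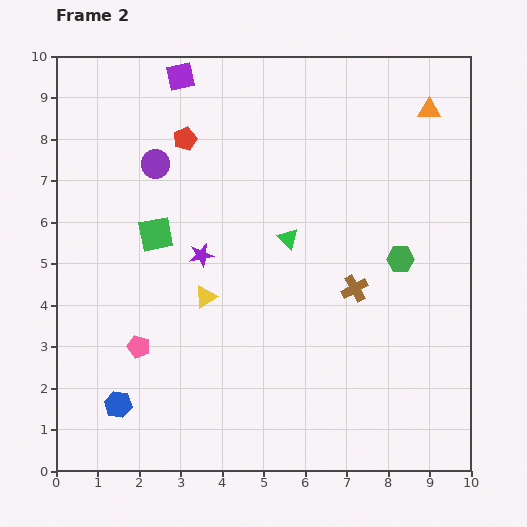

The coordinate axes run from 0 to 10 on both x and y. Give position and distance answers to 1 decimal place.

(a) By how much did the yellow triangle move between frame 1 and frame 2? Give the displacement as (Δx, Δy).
(-3.1, 0.4)

The yellow triangle was at (6.7, 3.8) in frame 1 and (3.6, 4.2) in frame 2.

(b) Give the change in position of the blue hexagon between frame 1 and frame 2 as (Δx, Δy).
(0.8, 1.0)

The blue hexagon was at (0.7, 0.6) in frame 1 and (1.5, 1.6) in frame 2.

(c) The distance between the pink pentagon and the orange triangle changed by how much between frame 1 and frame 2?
+0.3

Distance in frame 1: 8.7. Distance in frame 2: 9.0.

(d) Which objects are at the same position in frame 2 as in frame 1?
the green triangle, the purple square, the pink pentagon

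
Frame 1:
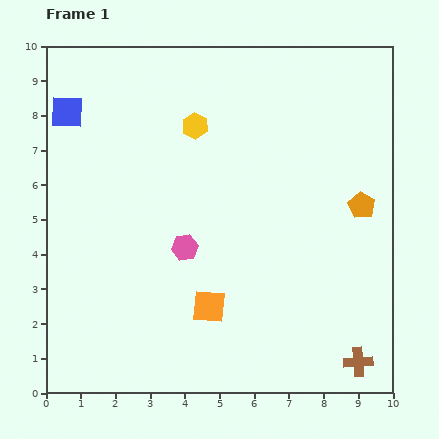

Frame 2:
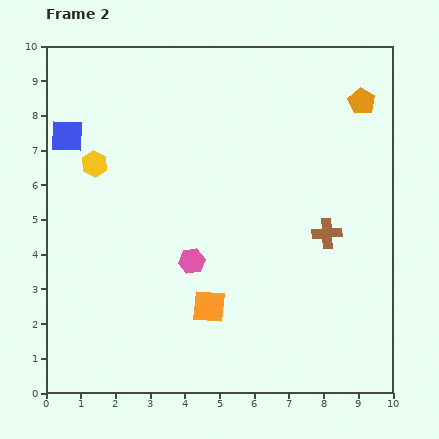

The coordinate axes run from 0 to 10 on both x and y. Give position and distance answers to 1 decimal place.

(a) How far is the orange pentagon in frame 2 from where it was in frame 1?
3.0

The orange pentagon moved from (9.1, 5.4) to (9.1, 8.4), a distance of √(0.0² + 3.0²) ≈ 3.0.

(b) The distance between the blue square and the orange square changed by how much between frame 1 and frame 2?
-0.5

Distance in frame 1: 6.9. Distance in frame 2: 6.4.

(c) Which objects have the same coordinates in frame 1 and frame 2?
the orange square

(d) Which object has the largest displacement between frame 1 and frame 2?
the brown cross

(moved 3.8; next 3.1)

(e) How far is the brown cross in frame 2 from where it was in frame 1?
3.8

The brown cross moved from (9.0, 0.9) to (8.1, 4.6), a distance of √(0.9² + 3.7²) ≈ 3.8.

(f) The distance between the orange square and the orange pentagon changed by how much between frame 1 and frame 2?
+2.1

Distance in frame 1: 5.3. Distance in frame 2: 7.4.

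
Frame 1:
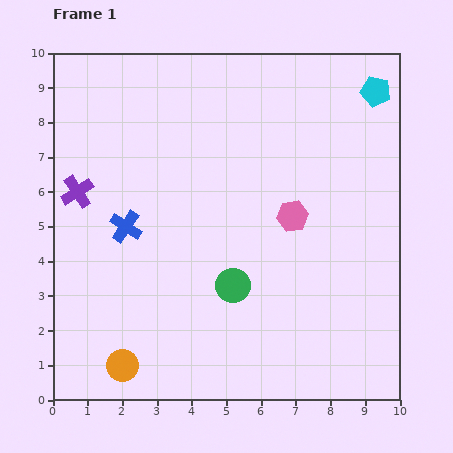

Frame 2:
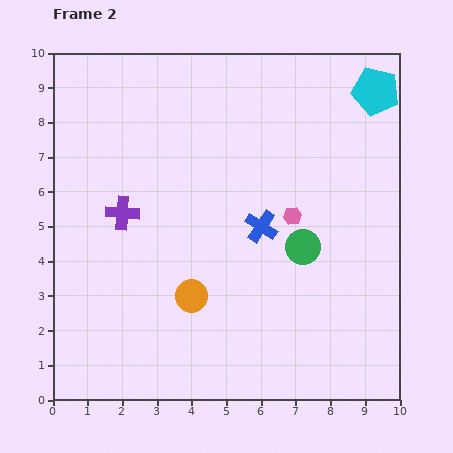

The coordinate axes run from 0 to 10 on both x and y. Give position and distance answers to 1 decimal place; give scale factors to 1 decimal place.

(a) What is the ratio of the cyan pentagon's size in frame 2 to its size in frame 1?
1.6×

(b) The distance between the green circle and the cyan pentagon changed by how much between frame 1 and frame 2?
-1.9

Distance in frame 1: 6.9. Distance in frame 2: 5.0.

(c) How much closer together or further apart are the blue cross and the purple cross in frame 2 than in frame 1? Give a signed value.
+2.3

Distance in frame 1: 1.7. Distance in frame 2: 4.0.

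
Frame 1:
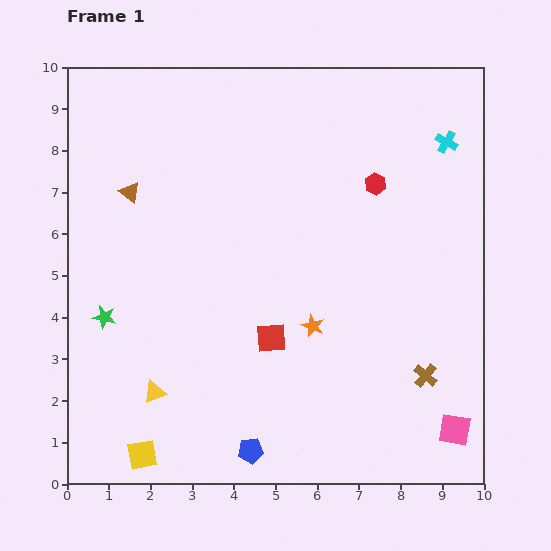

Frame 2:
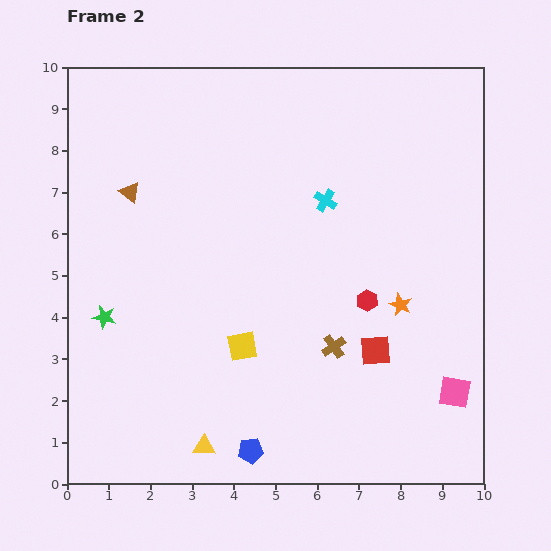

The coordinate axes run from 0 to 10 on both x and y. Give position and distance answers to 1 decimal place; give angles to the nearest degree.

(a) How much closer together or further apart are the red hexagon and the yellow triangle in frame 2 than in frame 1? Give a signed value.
-2.1

Distance in frame 1: 7.3. Distance in frame 2: 5.2.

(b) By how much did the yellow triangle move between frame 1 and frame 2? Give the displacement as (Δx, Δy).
(1.2, -1.3)

The yellow triangle was at (2.1, 2.2) in frame 1 and (3.3, 0.9) in frame 2.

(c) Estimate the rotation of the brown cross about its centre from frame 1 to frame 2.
16° clockwise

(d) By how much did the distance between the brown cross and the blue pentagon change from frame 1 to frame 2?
-1.4

Distance in frame 1: 4.6. Distance in frame 2: 3.2.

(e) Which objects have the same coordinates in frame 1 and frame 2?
the blue pentagon, the green star, the brown triangle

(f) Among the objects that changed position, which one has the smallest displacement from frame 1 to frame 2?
the pink square

(moved 0.9)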